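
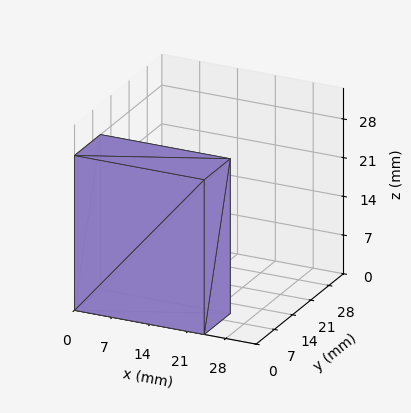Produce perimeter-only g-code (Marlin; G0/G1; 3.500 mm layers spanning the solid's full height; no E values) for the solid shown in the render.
Reading the render: the shape is a rectangular box, roughly 24 × 10 mm footprint and 28 mm tall (dimensions read to the nearest mm from the axis ticks). For the g-code, the solid's height is divided into equal slices at the stated Δz and each level perimeter traced with G1 moves after a G0 lift.

; perimeter-only toolpath
G21 ; units = mm
G90 ; absolute positioning
G28 ; home
; layer 1
G0 Z3.500
G0 X0.000 Y0.000
G1 X24.000 Y0.000
G1 X24.000 Y10.000
G1 X0.000 Y10.000
G1 X0.000 Y0.000
; layer 2
G0 Z7.000
G0 X0.000 Y0.000
G1 X24.000 Y0.000
G1 X24.000 Y10.000
G1 X0.000 Y10.000
G1 X0.000 Y0.000
; layer 3
G0 Z10.500
G0 X0.000 Y0.000
G1 X24.000 Y0.000
G1 X24.000 Y10.000
G1 X0.000 Y10.000
G1 X0.000 Y0.000
; layer 4
G0 Z14.000
G0 X0.000 Y0.000
G1 X24.000 Y0.000
G1 X24.000 Y10.000
G1 X0.000 Y10.000
G1 X0.000 Y0.000
; layer 5
G0 Z17.500
G0 X0.000 Y0.000
G1 X24.000 Y0.000
G1 X24.000 Y10.000
G1 X0.000 Y10.000
G1 X0.000 Y0.000
; layer 6
G0 Z21.000
G0 X0.000 Y0.000
G1 X24.000 Y0.000
G1 X24.000 Y10.000
G1 X0.000 Y10.000
G1 X0.000 Y0.000
; layer 7
G0 Z24.500
G0 X0.000 Y0.000
G1 X24.000 Y0.000
G1 X24.000 Y10.000
G1 X0.000 Y10.000
G1 X0.000 Y0.000
; layer 8
G0 Z28.000
G0 X0.000 Y0.000
G1 X24.000 Y0.000
G1 X24.000 Y10.000
G1 X0.000 Y10.000
G1 X0.000 Y0.000
M2 ; end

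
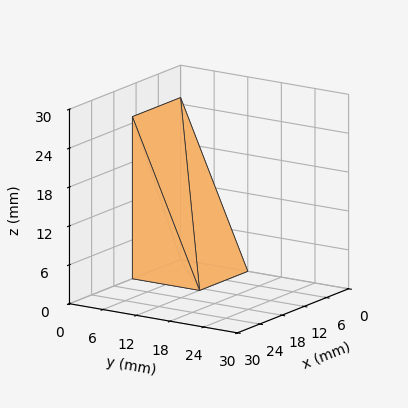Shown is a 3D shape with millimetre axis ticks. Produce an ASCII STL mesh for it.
Reading the render: the shape is a wedge (ramp): 13 × 12 mm base, rising to 25 mm along the y=0 edge and sloping linearly to z=0 at y=12 (dimensions read to the nearest mm from the axis ticks). For the STL, each face is triangulated and given an outward normal.

solid part
  facet normal 0.0000 0.0000 -1.0000
    outer loop
      vertex 13.000 12.000 0.000
      vertex 13.000 0.000 0.000
      vertex 0.000 0.000 0.000
    endloop
  endfacet
  facet normal 0.0000 0.0000 -1.0000
    outer loop
      vertex 0.000 12.000 0.000
      vertex 13.000 12.000 0.000
      vertex 0.000 0.000 0.000
    endloop
  endfacet
  facet normal 0.0000 -1.0000 0.0000
    outer loop
      vertex 0.000 0.000 0.000
      vertex 13.000 0.000 0.000
      vertex 13.000 0.000 25.000
    endloop
  endfacet
  facet normal 0.0000 -1.0000 0.0000
    outer loop
      vertex 0.000 0.000 0.000
      vertex 13.000 0.000 25.000
      vertex 0.000 0.000 25.000
    endloop
  endfacet
  facet normal 0.0000 0.9015 0.4327
    outer loop
      vertex 0.000 0.000 25.000
      vertex 13.000 0.000 25.000
      vertex 13.000 12.000 0.000
    endloop
  endfacet
  facet normal 0.0000 0.9015 0.4327
    outer loop
      vertex 0.000 0.000 25.000
      vertex 13.000 12.000 0.000
      vertex 0.000 12.000 0.000
    endloop
  endfacet
  facet normal -1.0000 0.0000 0.0000
    outer loop
      vertex 0.000 0.000 25.000
      vertex 0.000 12.000 0.000
      vertex 0.000 0.000 0.000
    endloop
  endfacet
  facet normal 1.0000 0.0000 0.0000
    outer loop
      vertex 13.000 0.000 0.000
      vertex 13.000 12.000 0.000
      vertex 13.000 0.000 25.000
    endloop
  endfacet
endsolid part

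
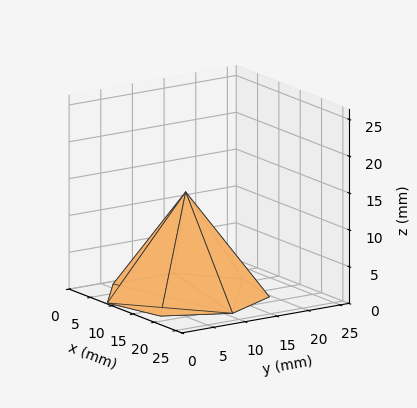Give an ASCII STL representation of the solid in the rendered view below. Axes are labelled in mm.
Reading the render: the shape is a regular 7-sided pyramid, base circumscribed radius ≈ 11 mm, apex at z ≈ 14 mm (dimensions read to the nearest mm from the axis ticks). For the STL, each face is triangulated and given an outward normal.

solid part
  facet normal 0.0000 0.0000 -1.0000
    outer loop
      vertex 8.55 21.72 0.00
      vertex 17.86 19.60 0.00
      vertex 22.00 11.00 0.00
    endloop
  endfacet
  facet normal 0.0000 0.0000 -1.0000
    outer loop
      vertex 1.09 15.77 0.00
      vertex 8.55 21.72 0.00
      vertex 22.00 11.00 0.00
    endloop
  endfacet
  facet normal 0.0000 0.0000 -1.0000
    outer loop
      vertex 1.09 6.23 0.00
      vertex 1.09 15.77 0.00
      vertex 22.00 11.00 0.00
    endloop
  endfacet
  facet normal 0.0000 0.0000 -1.0000
    outer loop
      vertex 8.55 0.28 0.00
      vertex 1.09 6.23 0.00
      vertex 22.00 11.00 0.00
    endloop
  endfacet
  facet normal 0.0000 0.0000 -1.0000
    outer loop
      vertex 17.86 2.40 0.00
      vertex 8.55 0.28 0.00
      vertex 22.00 11.00 0.00
    endloop
  endfacet
  facet normal 0.7354 0.3540 0.5778
    outer loop
      vertex 22.00 11.00 0.00
      vertex 17.86 19.60 0.00
      vertex 11.00 11.00 14.00
    endloop
  endfacet
  facet normal 0.1812 0.7959 0.5777
    outer loop
      vertex 17.86 19.60 0.00
      vertex 8.55 21.72 0.00
      vertex 11.00 11.00 14.00
    endloop
  endfacet
  facet normal -0.5090 0.6381 0.5777
    outer loop
      vertex 8.55 21.72 0.00
      vertex 1.09 15.77 0.00
      vertex 11.00 11.00 14.00
    endloop
  endfacet
  facet normal -0.8162 0.0000 0.5778
    outer loop
      vertex 1.09 15.77 0.00
      vertex 1.09 6.23 0.00
      vertex 11.00 11.00 14.00
    endloop
  endfacet
  facet normal -0.5090 -0.6381 0.5777
    outer loop
      vertex 1.09 6.23 0.00
      vertex 8.55 0.28 0.00
      vertex 11.00 11.00 14.00
    endloop
  endfacet
  facet normal 0.1812 -0.7959 0.5777
    outer loop
      vertex 8.55 0.28 0.00
      vertex 17.86 2.40 0.00
      vertex 11.00 11.00 14.00
    endloop
  endfacet
  facet normal 0.7354 -0.3540 0.5778
    outer loop
      vertex 17.86 2.40 0.00
      vertex 22.00 11.00 0.00
      vertex 11.00 11.00 14.00
    endloop
  endfacet
endsolid part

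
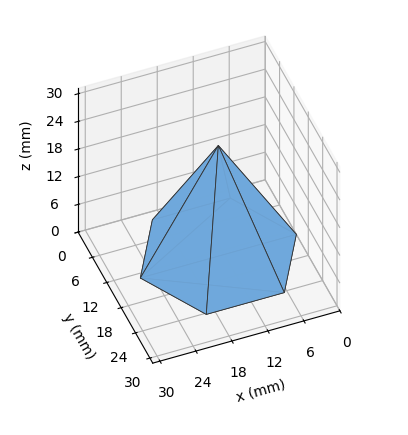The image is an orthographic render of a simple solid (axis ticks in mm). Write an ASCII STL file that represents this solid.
Reading the render: the shape is a regular 6-sided pyramid, base circumscribed radius ≈ 13 mm, apex at z ≈ 24 mm (dimensions read to the nearest mm from the axis ticks). For the STL, each face is triangulated and given an outward normal.

solid part
  facet normal 0.0000 0.0000 -1.0000
    outer loop
      vertex 6.50 24.26 0.00
      vertex 19.50 24.26 0.00
      vertex 26.00 13.00 0.00
    endloop
  endfacet
  facet normal 0.0000 0.0000 -1.0000
    outer loop
      vertex 0.00 13.00 0.00
      vertex 6.50 24.26 0.00
      vertex 26.00 13.00 0.00
    endloop
  endfacet
  facet normal 0.0000 0.0000 -1.0000
    outer loop
      vertex 6.50 1.74 0.00
      vertex 0.00 13.00 0.00
      vertex 26.00 13.00 0.00
    endloop
  endfacet
  facet normal 0.0000 0.0000 -1.0000
    outer loop
      vertex 19.50 1.74 0.00
      vertex 6.50 1.74 0.00
      vertex 26.00 13.00 0.00
    endloop
  endfacet
  facet normal 0.7841 0.4526 0.4247
    outer loop
      vertex 26.00 13.00 0.00
      vertex 19.50 24.26 0.00
      vertex 13.00 13.00 24.00
    endloop
  endfacet
  facet normal 0.0000 0.9053 0.4247
    outer loop
      vertex 19.50 24.26 0.00
      vertex 6.50 24.26 0.00
      vertex 13.00 13.00 24.00
    endloop
  endfacet
  facet normal -0.7841 0.4526 0.4247
    outer loop
      vertex 6.50 24.26 0.00
      vertex 0.00 13.00 0.00
      vertex 13.00 13.00 24.00
    endloop
  endfacet
  facet normal -0.7841 -0.4526 0.4247
    outer loop
      vertex 0.00 13.00 0.00
      vertex 6.50 1.74 0.00
      vertex 13.00 13.00 24.00
    endloop
  endfacet
  facet normal 0.0000 -0.9053 0.4247
    outer loop
      vertex 6.50 1.74 0.00
      vertex 19.50 1.74 0.00
      vertex 13.00 13.00 24.00
    endloop
  endfacet
  facet normal 0.7841 -0.4526 0.4247
    outer loop
      vertex 19.50 1.74 0.00
      vertex 26.00 13.00 0.00
      vertex 13.00 13.00 24.00
    endloop
  endfacet
endsolid part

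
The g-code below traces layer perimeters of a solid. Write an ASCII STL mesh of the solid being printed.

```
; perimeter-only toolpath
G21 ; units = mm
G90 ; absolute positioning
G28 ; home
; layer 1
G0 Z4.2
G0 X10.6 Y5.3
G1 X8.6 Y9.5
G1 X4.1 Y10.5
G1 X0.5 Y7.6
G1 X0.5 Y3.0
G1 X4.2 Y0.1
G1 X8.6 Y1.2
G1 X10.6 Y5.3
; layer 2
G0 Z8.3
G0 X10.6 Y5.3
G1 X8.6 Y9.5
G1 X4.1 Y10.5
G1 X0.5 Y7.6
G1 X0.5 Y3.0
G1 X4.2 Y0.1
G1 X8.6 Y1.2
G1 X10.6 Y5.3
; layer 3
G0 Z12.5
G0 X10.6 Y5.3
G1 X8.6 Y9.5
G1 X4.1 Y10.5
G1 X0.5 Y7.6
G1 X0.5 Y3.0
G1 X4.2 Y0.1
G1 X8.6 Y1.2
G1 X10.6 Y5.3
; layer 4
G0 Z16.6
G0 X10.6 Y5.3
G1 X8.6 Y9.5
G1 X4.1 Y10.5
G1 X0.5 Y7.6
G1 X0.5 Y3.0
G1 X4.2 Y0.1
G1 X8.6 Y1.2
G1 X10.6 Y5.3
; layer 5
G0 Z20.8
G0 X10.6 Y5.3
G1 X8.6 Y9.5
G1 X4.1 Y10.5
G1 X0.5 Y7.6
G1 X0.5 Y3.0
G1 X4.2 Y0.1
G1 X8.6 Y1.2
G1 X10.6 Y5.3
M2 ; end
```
solid part
  facet normal 0.0000 0.0000 -1.0000
    outer loop
      vertex 4.1 10.5 0.0
      vertex 8.6 9.5 0.0
      vertex 10.6 5.3 0.0
    endloop
  endfacet
  facet normal 0.0000 0.0000 -1.0000
    outer loop
      vertex 0.5 7.6 0.0
      vertex 4.1 10.5 0.0
      vertex 10.6 5.3 0.0
    endloop
  endfacet
  facet normal 0.0000 0.0000 -1.0000
    outer loop
      vertex 0.5 3.0 0.0
      vertex 0.5 7.6 0.0
      vertex 10.6 5.3 0.0
    endloop
  endfacet
  facet normal 0.0000 0.0000 -1.0000
    outer loop
      vertex 4.2 0.1 0.0
      vertex 0.5 3.0 0.0
      vertex 10.6 5.3 0.0
    endloop
  endfacet
  facet normal 0.0000 0.0000 -1.0000
    outer loop
      vertex 8.6 1.2 0.0
      vertex 4.2 0.1 0.0
      vertex 10.6 5.3 0.0
    endloop
  endfacet
  facet normal 0.0000 0.0000 1.0000
    outer loop
      vertex 10.6 5.3 20.8
      vertex 8.6 9.5 20.8
      vertex 4.1 10.5 20.8
    endloop
  endfacet
  facet normal 0.0000 0.0000 1.0000
    outer loop
      vertex 10.6 5.3 20.8
      vertex 4.1 10.5 20.8
      vertex 0.5 7.6 20.8
    endloop
  endfacet
  facet normal 0.0000 0.0000 1.0000
    outer loop
      vertex 10.6 5.3 20.8
      vertex 0.5 7.6 20.8
      vertex 0.5 3.0 20.8
    endloop
  endfacet
  facet normal 0.0000 0.0000 1.0000
    outer loop
      vertex 10.6 5.3 20.8
      vertex 0.5 3.0 20.8
      vertex 4.2 0.1 20.8
    endloop
  endfacet
  facet normal 0.0000 0.0000 1.0000
    outer loop
      vertex 10.6 5.3 20.8
      vertex 4.2 0.1 20.8
      vertex 8.6 1.2 20.8
    endloop
  endfacet
  facet normal 0.9029 0.4299 0.0000
    outer loop
      vertex 10.6 5.3 0.0
      vertex 8.6 9.5 0.0
      vertex 8.6 9.5 20.8
    endloop
  endfacet
  facet normal 0.9029 0.4299 0.0000
    outer loop
      vertex 10.6 5.3 0.0
      vertex 8.6 9.5 20.8
      vertex 10.6 5.3 20.8
    endloop
  endfacet
  facet normal 0.2169 0.9762 0.0000
    outer loop
      vertex 8.6 9.5 0.0
      vertex 4.1 10.5 0.0
      vertex 4.1 10.5 20.8
    endloop
  endfacet
  facet normal 0.2169 0.9762 0.0000
    outer loop
      vertex 8.6 9.5 0.0
      vertex 4.1 10.5 20.8
      vertex 8.6 9.5 20.8
    endloop
  endfacet
  facet normal -0.6273 0.7788 0.0000
    outer loop
      vertex 4.1 10.5 0.0
      vertex 0.5 7.6 0.0
      vertex 0.5 7.6 20.8
    endloop
  endfacet
  facet normal -0.6273 0.7788 0.0000
    outer loop
      vertex 4.1 10.5 0.0
      vertex 0.5 7.6 20.8
      vertex 4.1 10.5 20.8
    endloop
  endfacet
  facet normal -1.0000 0.0000 0.0000
    outer loop
      vertex 0.5 7.6 0.0
      vertex 0.5 3.0 0.0
      vertex 0.5 3.0 20.8
    endloop
  endfacet
  facet normal -1.0000 0.0000 0.0000
    outer loop
      vertex 0.5 7.6 0.0
      vertex 0.5 3.0 20.8
      vertex 0.5 7.6 20.8
    endloop
  endfacet
  facet normal -0.6169 -0.7871 0.0000
    outer loop
      vertex 0.5 3.0 0.0
      vertex 4.2 0.1 0.0
      vertex 4.2 0.1 20.8
    endloop
  endfacet
  facet normal -0.6169 -0.7871 0.0000
    outer loop
      vertex 0.5 3.0 0.0
      vertex 4.2 0.1 20.8
      vertex 0.5 3.0 20.8
    endloop
  endfacet
  facet normal 0.2425 -0.9701 0.0000
    outer loop
      vertex 4.2 0.1 0.0
      vertex 8.6 1.2 0.0
      vertex 8.6 1.2 20.8
    endloop
  endfacet
  facet normal 0.2425 -0.9701 0.0000
    outer loop
      vertex 4.2 0.1 0.0
      vertex 8.6 1.2 20.8
      vertex 4.2 0.1 20.8
    endloop
  endfacet
  facet normal 0.8988 -0.4384 0.0000
    outer loop
      vertex 8.6 1.2 0.0
      vertex 10.6 5.3 0.0
      vertex 10.6 5.3 20.8
    endloop
  endfacet
  facet normal 0.8988 -0.4384 0.0000
    outer loop
      vertex 8.6 1.2 0.0
      vertex 10.6 5.3 20.8
      vertex 8.6 1.2 20.8
    endloop
  endfacet
endsolid part

The G0 Z moves step by Δz≈4.2 mm. Every layer's G1 loop is the same polygon, so the solid is a straight extrusion of it from z=0 to z≈20.8. Closing with flat bottom and top caps and triangulating gives 24 facets — a regular 7-sided prism (a cylinder approximated with 7 flat sides), circumscribed radius ≈ 5.3 mm, height ≈ 20.8 mm.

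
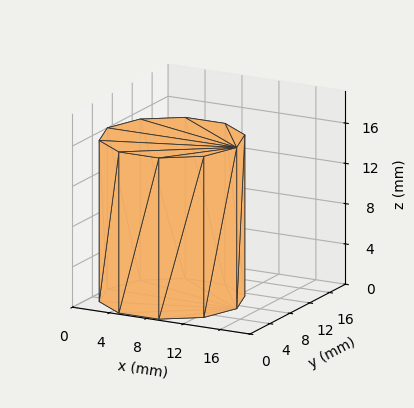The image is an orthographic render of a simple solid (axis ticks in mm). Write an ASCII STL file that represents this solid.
Reading the render: the shape is a regular 10-sided prism (a cylinder approximated with 10 flat sides), circumscribed radius ≈ 7 mm, height ≈ 16 mm (dimensions read to the nearest mm from the axis ticks). For the STL, each face is triangulated and given an outward normal.

solid part
  facet normal 0.0000 0.0000 -1.0000
    outer loop
      vertex 9.163 13.657 0.000
      vertex 12.663 11.114 0.000
      vertex 14.000 7.000 0.000
    endloop
  endfacet
  facet normal 0.0000 0.0000 -1.0000
    outer loop
      vertex 4.837 13.657 0.000
      vertex 9.163 13.657 0.000
      vertex 14.000 7.000 0.000
    endloop
  endfacet
  facet normal 0.0000 0.0000 -1.0000
    outer loop
      vertex 1.337 11.114 0.000
      vertex 4.837 13.657 0.000
      vertex 14.000 7.000 0.000
    endloop
  endfacet
  facet normal 0.0000 0.0000 -1.0000
    outer loop
      vertex 0.000 7.000 0.000
      vertex 1.337 11.114 0.000
      vertex 14.000 7.000 0.000
    endloop
  endfacet
  facet normal 0.0000 0.0000 -1.0000
    outer loop
      vertex 1.337 2.886 0.000
      vertex 0.000 7.000 0.000
      vertex 14.000 7.000 0.000
    endloop
  endfacet
  facet normal 0.0000 0.0000 -1.0000
    outer loop
      vertex 4.837 0.343 0.000
      vertex 1.337 2.886 0.000
      vertex 14.000 7.000 0.000
    endloop
  endfacet
  facet normal 0.0000 0.0000 -1.0000
    outer loop
      vertex 9.163 0.343 0.000
      vertex 4.837 0.343 0.000
      vertex 14.000 7.000 0.000
    endloop
  endfacet
  facet normal 0.0000 0.0000 -1.0000
    outer loop
      vertex 12.663 2.886 0.000
      vertex 9.163 0.343 0.000
      vertex 14.000 7.000 0.000
    endloop
  endfacet
  facet normal 0.0000 0.0000 1.0000
    outer loop
      vertex 14.000 7.000 16.000
      vertex 12.663 11.114 16.000
      vertex 9.163 13.657 16.000
    endloop
  endfacet
  facet normal 0.0000 0.0000 1.0000
    outer loop
      vertex 14.000 7.000 16.000
      vertex 9.163 13.657 16.000
      vertex 4.837 13.657 16.000
    endloop
  endfacet
  facet normal 0.0000 0.0000 1.0000
    outer loop
      vertex 14.000 7.000 16.000
      vertex 4.837 13.657 16.000
      vertex 1.337 11.114 16.000
    endloop
  endfacet
  facet normal 0.0000 0.0000 1.0000
    outer loop
      vertex 14.000 7.000 16.000
      vertex 1.337 11.114 16.000
      vertex 0.000 7.000 16.000
    endloop
  endfacet
  facet normal 0.0000 0.0000 1.0000
    outer loop
      vertex 14.000 7.000 16.000
      vertex 0.000 7.000 16.000
      vertex 1.337 2.886 16.000
    endloop
  endfacet
  facet normal 0.0000 0.0000 1.0000
    outer loop
      vertex 14.000 7.000 16.000
      vertex 1.337 2.886 16.000
      vertex 4.837 0.343 16.000
    endloop
  endfacet
  facet normal 0.0000 0.0000 1.0000
    outer loop
      vertex 14.000 7.000 16.000
      vertex 4.837 0.343 16.000
      vertex 9.163 0.343 16.000
    endloop
  endfacet
  facet normal 0.0000 0.0000 1.0000
    outer loop
      vertex 14.000 7.000 16.000
      vertex 9.163 0.343 16.000
      vertex 12.663 2.886 16.000
    endloop
  endfacet
  facet normal 0.9510 0.3091 0.0000
    outer loop
      vertex 14.000 7.000 0.000
      vertex 12.663 11.114 0.000
      vertex 12.663 11.114 16.000
    endloop
  endfacet
  facet normal 0.9510 0.3091 0.0000
    outer loop
      vertex 14.000 7.000 0.000
      vertex 12.663 11.114 16.000
      vertex 14.000 7.000 16.000
    endloop
  endfacet
  facet normal 0.5878 0.8090 0.0000
    outer loop
      vertex 12.663 11.114 0.000
      vertex 9.163 13.657 0.000
      vertex 9.163 13.657 16.000
    endloop
  endfacet
  facet normal 0.5878 0.8090 0.0000
    outer loop
      vertex 12.663 11.114 0.000
      vertex 9.163 13.657 16.000
      vertex 12.663 11.114 16.000
    endloop
  endfacet
  facet normal 0.0000 1.0000 0.0000
    outer loop
      vertex 9.163 13.657 0.000
      vertex 4.837 13.657 0.000
      vertex 4.837 13.657 16.000
    endloop
  endfacet
  facet normal 0.0000 1.0000 0.0000
    outer loop
      vertex 9.163 13.657 0.000
      vertex 4.837 13.657 16.000
      vertex 9.163 13.657 16.000
    endloop
  endfacet
  facet normal -0.5878 0.8090 0.0000
    outer loop
      vertex 4.837 13.657 0.000
      vertex 1.337 11.114 0.000
      vertex 1.337 11.114 16.000
    endloop
  endfacet
  facet normal -0.5878 0.8090 0.0000
    outer loop
      vertex 4.837 13.657 0.000
      vertex 1.337 11.114 16.000
      vertex 4.837 13.657 16.000
    endloop
  endfacet
  facet normal -0.9510 0.3091 0.0000
    outer loop
      vertex 1.337 11.114 0.000
      vertex 0.000 7.000 0.000
      vertex 0.000 7.000 16.000
    endloop
  endfacet
  facet normal -0.9510 0.3091 0.0000
    outer loop
      vertex 1.337 11.114 0.000
      vertex 0.000 7.000 16.000
      vertex 1.337 11.114 16.000
    endloop
  endfacet
  facet normal -0.9510 -0.3091 0.0000
    outer loop
      vertex 0.000 7.000 0.000
      vertex 1.337 2.886 0.000
      vertex 1.337 2.886 16.000
    endloop
  endfacet
  facet normal -0.9510 -0.3091 0.0000
    outer loop
      vertex 0.000 7.000 0.000
      vertex 1.337 2.886 16.000
      vertex 0.000 7.000 16.000
    endloop
  endfacet
  facet normal -0.5878 -0.8090 0.0000
    outer loop
      vertex 1.337 2.886 0.000
      vertex 4.837 0.343 0.000
      vertex 4.837 0.343 16.000
    endloop
  endfacet
  facet normal -0.5878 -0.8090 0.0000
    outer loop
      vertex 1.337 2.886 0.000
      vertex 4.837 0.343 16.000
      vertex 1.337 2.886 16.000
    endloop
  endfacet
  facet normal 0.0000 -1.0000 0.0000
    outer loop
      vertex 4.837 0.343 0.000
      vertex 9.163 0.343 0.000
      vertex 9.163 0.343 16.000
    endloop
  endfacet
  facet normal 0.0000 -1.0000 0.0000
    outer loop
      vertex 4.837 0.343 0.000
      vertex 9.163 0.343 16.000
      vertex 4.837 0.343 16.000
    endloop
  endfacet
  facet normal 0.5878 -0.8090 0.0000
    outer loop
      vertex 9.163 0.343 0.000
      vertex 12.663 2.886 0.000
      vertex 12.663 2.886 16.000
    endloop
  endfacet
  facet normal 0.5878 -0.8090 0.0000
    outer loop
      vertex 9.163 0.343 0.000
      vertex 12.663 2.886 16.000
      vertex 9.163 0.343 16.000
    endloop
  endfacet
  facet normal 0.9510 -0.3091 0.0000
    outer loop
      vertex 12.663 2.886 0.000
      vertex 14.000 7.000 0.000
      vertex 14.000 7.000 16.000
    endloop
  endfacet
  facet normal 0.9510 -0.3091 0.0000
    outer loop
      vertex 12.663 2.886 0.000
      vertex 14.000 7.000 16.000
      vertex 12.663 2.886 16.000
    endloop
  endfacet
endsolid part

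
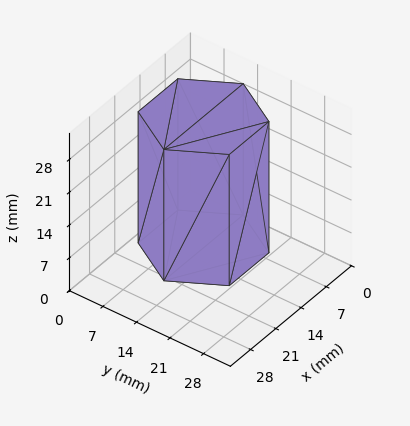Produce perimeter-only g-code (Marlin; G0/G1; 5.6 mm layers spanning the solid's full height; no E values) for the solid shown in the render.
Reading the render: the shape is a regular 6-sided prism (a cylinder approximated with 6 flat sides), circumscribed radius ≈ 11 mm, height ≈ 28 mm (dimensions read to the nearest mm from the axis ticks). For the g-code, the solid's height is divided into equal slices at the stated Δz and each level perimeter traced with G1 moves after a G0 lift.

; perimeter-only toolpath
G21 ; units = mm
G90 ; absolute positioning
G28 ; home
; layer 1
G0 Z5.6
G0 X22.0 Y11.0
G1 X16.5 Y20.5
G1 X5.5 Y20.5
G1 X0.0 Y11.0
G1 X5.5 Y1.5
G1 X16.5 Y1.5
G1 X22.0 Y11.0
; layer 2
G0 Z11.2
G0 X22.0 Y11.0
G1 X16.5 Y20.5
G1 X5.5 Y20.5
G1 X0.0 Y11.0
G1 X5.5 Y1.5
G1 X16.5 Y1.5
G1 X22.0 Y11.0
; layer 3
G0 Z16.8
G0 X22.0 Y11.0
G1 X16.5 Y20.5
G1 X5.5 Y20.5
G1 X0.0 Y11.0
G1 X5.5 Y1.5
G1 X16.5 Y1.5
G1 X22.0 Y11.0
; layer 4
G0 Z22.4
G0 X22.0 Y11.0
G1 X16.5 Y20.5
G1 X5.5 Y20.5
G1 X0.0 Y11.0
G1 X5.5 Y1.5
G1 X16.5 Y1.5
G1 X22.0 Y11.0
; layer 5
G0 Z28.0
G0 X22.0 Y11.0
G1 X16.5 Y20.5
G1 X5.5 Y20.5
G1 X0.0 Y11.0
G1 X5.5 Y1.5
G1 X16.5 Y1.5
G1 X22.0 Y11.0
M2 ; end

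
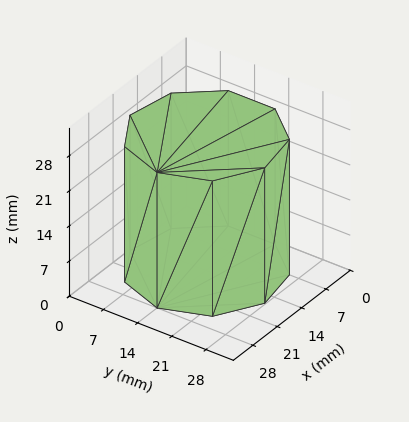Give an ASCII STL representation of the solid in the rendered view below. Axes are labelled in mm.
Reading the render: the shape is a regular 9-sided prism (a cylinder approximated with 9 flat sides), circumscribed radius ≈ 14 mm, height ≈ 27 mm (dimensions read to the nearest mm from the axis ticks). For the STL, each face is triangulated and given an outward normal.

solid part
  facet normal 0.0000 0.0000 -1.0000
    outer loop
      vertex 16.43 27.79 0.00
      vertex 24.72 23.00 0.00
      vertex 28.00 14.00 0.00
    endloop
  endfacet
  facet normal 0.0000 0.0000 -1.0000
    outer loop
      vertex 7.00 26.12 0.00
      vertex 16.43 27.79 0.00
      vertex 28.00 14.00 0.00
    endloop
  endfacet
  facet normal 0.0000 0.0000 -1.0000
    outer loop
      vertex 0.84 18.79 0.00
      vertex 7.00 26.12 0.00
      vertex 28.00 14.00 0.00
    endloop
  endfacet
  facet normal 0.0000 0.0000 -1.0000
    outer loop
      vertex 0.84 9.21 0.00
      vertex 0.84 18.79 0.00
      vertex 28.00 14.00 0.00
    endloop
  endfacet
  facet normal 0.0000 0.0000 -1.0000
    outer loop
      vertex 7.00 1.88 0.00
      vertex 0.84 9.21 0.00
      vertex 28.00 14.00 0.00
    endloop
  endfacet
  facet normal 0.0000 0.0000 -1.0000
    outer loop
      vertex 16.43 0.21 0.00
      vertex 7.00 1.88 0.00
      vertex 28.00 14.00 0.00
    endloop
  endfacet
  facet normal 0.0000 0.0000 -1.0000
    outer loop
      vertex 24.72 5.00 0.00
      vertex 16.43 0.21 0.00
      vertex 28.00 14.00 0.00
    endloop
  endfacet
  facet normal 0.0000 0.0000 1.0000
    outer loop
      vertex 28.00 14.00 27.00
      vertex 24.72 23.00 27.00
      vertex 16.43 27.79 27.00
    endloop
  endfacet
  facet normal 0.0000 0.0000 1.0000
    outer loop
      vertex 28.00 14.00 27.00
      vertex 16.43 27.79 27.00
      vertex 7.00 26.12 27.00
    endloop
  endfacet
  facet normal 0.0000 0.0000 1.0000
    outer loop
      vertex 28.00 14.00 27.00
      vertex 7.00 26.12 27.00
      vertex 0.84 18.79 27.00
    endloop
  endfacet
  facet normal 0.0000 0.0000 1.0000
    outer loop
      vertex 28.00 14.00 27.00
      vertex 0.84 18.79 27.00
      vertex 0.84 9.21 27.00
    endloop
  endfacet
  facet normal 0.0000 0.0000 1.0000
    outer loop
      vertex 28.00 14.00 27.00
      vertex 0.84 9.21 27.00
      vertex 7.00 1.88 27.00
    endloop
  endfacet
  facet normal 0.0000 0.0000 1.0000
    outer loop
      vertex 28.00 14.00 27.00
      vertex 7.00 1.88 27.00
      vertex 16.43 0.21 27.00
    endloop
  endfacet
  facet normal 0.0000 0.0000 1.0000
    outer loop
      vertex 28.00 14.00 27.00
      vertex 16.43 0.21 27.00
      vertex 24.72 5.00 27.00
    endloop
  endfacet
  facet normal 0.9395 0.3424 0.0000
    outer loop
      vertex 28.00 14.00 0.00
      vertex 24.72 23.00 0.00
      vertex 24.72 23.00 27.00
    endloop
  endfacet
  facet normal 0.9395 0.3424 0.0000
    outer loop
      vertex 28.00 14.00 0.00
      vertex 24.72 23.00 27.00
      vertex 28.00 14.00 27.00
    endloop
  endfacet
  facet normal 0.5003 0.8659 0.0000
    outer loop
      vertex 24.72 23.00 0.00
      vertex 16.43 27.79 0.00
      vertex 16.43 27.79 27.00
    endloop
  endfacet
  facet normal 0.5003 0.8659 0.0000
    outer loop
      vertex 24.72 23.00 0.00
      vertex 16.43 27.79 27.00
      vertex 24.72 23.00 27.00
    endloop
  endfacet
  facet normal -0.1744 0.9847 0.0000
    outer loop
      vertex 16.43 27.79 0.00
      vertex 7.00 26.12 0.00
      vertex 7.00 26.12 27.00
    endloop
  endfacet
  facet normal -0.1744 0.9847 0.0000
    outer loop
      vertex 16.43 27.79 0.00
      vertex 7.00 26.12 27.00
      vertex 16.43 27.79 27.00
    endloop
  endfacet
  facet normal -0.7656 0.6434 0.0000
    outer loop
      vertex 7.00 26.12 0.00
      vertex 0.84 18.79 0.00
      vertex 0.84 18.79 27.00
    endloop
  endfacet
  facet normal -0.7656 0.6434 0.0000
    outer loop
      vertex 7.00 26.12 0.00
      vertex 0.84 18.79 27.00
      vertex 7.00 26.12 27.00
    endloop
  endfacet
  facet normal -1.0000 0.0000 0.0000
    outer loop
      vertex 0.84 18.79 0.00
      vertex 0.84 9.21 0.00
      vertex 0.84 9.21 27.00
    endloop
  endfacet
  facet normal -1.0000 0.0000 0.0000
    outer loop
      vertex 0.84 18.79 0.00
      vertex 0.84 9.21 27.00
      vertex 0.84 18.79 27.00
    endloop
  endfacet
  facet normal -0.7656 -0.6434 0.0000
    outer loop
      vertex 0.84 9.21 0.00
      vertex 7.00 1.88 0.00
      vertex 7.00 1.88 27.00
    endloop
  endfacet
  facet normal -0.7656 -0.6434 0.0000
    outer loop
      vertex 0.84 9.21 0.00
      vertex 7.00 1.88 27.00
      vertex 0.84 9.21 27.00
    endloop
  endfacet
  facet normal -0.1744 -0.9847 0.0000
    outer loop
      vertex 7.00 1.88 0.00
      vertex 16.43 0.21 0.00
      vertex 16.43 0.21 27.00
    endloop
  endfacet
  facet normal -0.1744 -0.9847 0.0000
    outer loop
      vertex 7.00 1.88 0.00
      vertex 16.43 0.21 27.00
      vertex 7.00 1.88 27.00
    endloop
  endfacet
  facet normal 0.5003 -0.8659 0.0000
    outer loop
      vertex 16.43 0.21 0.00
      vertex 24.72 5.00 0.00
      vertex 24.72 5.00 27.00
    endloop
  endfacet
  facet normal 0.5003 -0.8659 0.0000
    outer loop
      vertex 16.43 0.21 0.00
      vertex 24.72 5.00 27.00
      vertex 16.43 0.21 27.00
    endloop
  endfacet
  facet normal 0.9395 -0.3424 0.0000
    outer loop
      vertex 24.72 5.00 0.00
      vertex 28.00 14.00 0.00
      vertex 28.00 14.00 27.00
    endloop
  endfacet
  facet normal 0.9395 -0.3424 0.0000
    outer loop
      vertex 24.72 5.00 0.00
      vertex 28.00 14.00 27.00
      vertex 24.72 5.00 27.00
    endloop
  endfacet
endsolid part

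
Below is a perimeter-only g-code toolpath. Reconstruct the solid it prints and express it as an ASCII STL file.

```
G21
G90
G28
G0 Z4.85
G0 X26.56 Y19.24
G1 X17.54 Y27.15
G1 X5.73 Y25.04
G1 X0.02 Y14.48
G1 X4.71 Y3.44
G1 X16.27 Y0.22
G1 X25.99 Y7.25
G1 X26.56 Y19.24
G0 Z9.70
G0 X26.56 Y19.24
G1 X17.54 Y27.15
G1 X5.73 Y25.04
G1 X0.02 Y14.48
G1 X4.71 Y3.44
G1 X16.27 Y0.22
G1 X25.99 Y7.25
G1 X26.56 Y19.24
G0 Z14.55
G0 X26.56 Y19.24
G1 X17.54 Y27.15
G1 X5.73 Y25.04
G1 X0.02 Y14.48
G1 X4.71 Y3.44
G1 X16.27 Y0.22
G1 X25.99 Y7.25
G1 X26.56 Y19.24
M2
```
solid part
  facet normal 0.0000 0.0000 -1.0000
    outer loop
      vertex 5.73 25.04 0.00
      vertex 17.54 27.15 0.00
      vertex 26.56 19.24 0.00
    endloop
  endfacet
  facet normal 0.0000 0.0000 -1.0000
    outer loop
      vertex 0.02 14.48 0.00
      vertex 5.73 25.04 0.00
      vertex 26.56 19.24 0.00
    endloop
  endfacet
  facet normal 0.0000 0.0000 -1.0000
    outer loop
      vertex 4.71 3.44 0.00
      vertex 0.02 14.48 0.00
      vertex 26.56 19.24 0.00
    endloop
  endfacet
  facet normal 0.0000 0.0000 -1.0000
    outer loop
      vertex 16.27 0.22 0.00
      vertex 4.71 3.44 0.00
      vertex 26.56 19.24 0.00
    endloop
  endfacet
  facet normal 0.0000 0.0000 -1.0000
    outer loop
      vertex 25.99 7.25 0.00
      vertex 16.27 0.22 0.00
      vertex 26.56 19.24 0.00
    endloop
  endfacet
  facet normal 0.0000 0.0000 1.0000
    outer loop
      vertex 26.56 19.24 14.55
      vertex 17.54 27.15 14.55
      vertex 5.73 25.04 14.55
    endloop
  endfacet
  facet normal 0.0000 0.0000 1.0000
    outer loop
      vertex 26.56 19.24 14.55
      vertex 5.73 25.04 14.55
      vertex 0.02 14.48 14.55
    endloop
  endfacet
  facet normal 0.0000 0.0000 1.0000
    outer loop
      vertex 26.56 19.24 14.55
      vertex 0.02 14.48 14.55
      vertex 4.71 3.44 14.55
    endloop
  endfacet
  facet normal 0.0000 0.0000 1.0000
    outer loop
      vertex 26.56 19.24 14.55
      vertex 4.71 3.44 14.55
      vertex 16.27 0.22 14.55
    endloop
  endfacet
  facet normal 0.0000 0.0000 1.0000
    outer loop
      vertex 26.56 19.24 14.55
      vertex 16.27 0.22 14.55
      vertex 25.99 7.25 14.55
    endloop
  endfacet
  facet normal 0.6593 0.7519 0.0000
    outer loop
      vertex 26.56 19.24 0.00
      vertex 17.54 27.15 0.00
      vertex 17.54 27.15 14.55
    endloop
  endfacet
  facet normal 0.6593 0.7519 0.0000
    outer loop
      vertex 26.56 19.24 0.00
      vertex 17.54 27.15 14.55
      vertex 26.56 19.24 14.55
    endloop
  endfacet
  facet normal -0.1759 0.9844 0.0000
    outer loop
      vertex 17.54 27.15 0.00
      vertex 5.73 25.04 0.00
      vertex 5.73 25.04 14.55
    endloop
  endfacet
  facet normal -0.1759 0.9844 0.0000
    outer loop
      vertex 17.54 27.15 0.00
      vertex 5.73 25.04 14.55
      vertex 17.54 27.15 14.55
    endloop
  endfacet
  facet normal -0.8796 0.4756 0.0000
    outer loop
      vertex 5.73 25.04 0.00
      vertex 0.02 14.48 0.00
      vertex 0.02 14.48 14.55
    endloop
  endfacet
  facet normal -0.8796 0.4756 0.0000
    outer loop
      vertex 5.73 25.04 0.00
      vertex 0.02 14.48 14.55
      vertex 5.73 25.04 14.55
    endloop
  endfacet
  facet normal -0.9204 -0.3910 0.0000
    outer loop
      vertex 0.02 14.48 0.00
      vertex 4.71 3.44 0.00
      vertex 4.71 3.44 14.55
    endloop
  endfacet
  facet normal -0.9204 -0.3910 0.0000
    outer loop
      vertex 0.02 14.48 0.00
      vertex 4.71 3.44 14.55
      vertex 0.02 14.48 14.55
    endloop
  endfacet
  facet normal -0.2683 -0.9633 0.0000
    outer loop
      vertex 4.71 3.44 0.00
      vertex 16.27 0.22 0.00
      vertex 16.27 0.22 14.55
    endloop
  endfacet
  facet normal -0.2683 -0.9633 0.0000
    outer loop
      vertex 4.71 3.44 0.00
      vertex 16.27 0.22 14.55
      vertex 4.71 3.44 14.55
    endloop
  endfacet
  facet normal 0.5860 -0.8103 0.0000
    outer loop
      vertex 16.27 0.22 0.00
      vertex 25.99 7.25 0.00
      vertex 25.99 7.25 14.55
    endloop
  endfacet
  facet normal 0.5860 -0.8103 0.0000
    outer loop
      vertex 16.27 0.22 0.00
      vertex 25.99 7.25 14.55
      vertex 16.27 0.22 14.55
    endloop
  endfacet
  facet normal 0.9989 -0.0475 0.0000
    outer loop
      vertex 25.99 7.25 0.00
      vertex 26.56 19.24 0.00
      vertex 26.56 19.24 14.55
    endloop
  endfacet
  facet normal 0.9989 -0.0475 0.0000
    outer loop
      vertex 25.99 7.25 0.00
      vertex 26.56 19.24 14.55
      vertex 25.99 7.25 14.55
    endloop
  endfacet
endsolid part

The G0 Z moves step by Δz≈4.85 mm. Every layer's G1 loop is the same polygon, so the solid is a straight extrusion of it from z=0 to z≈14.6. Closing with flat bottom and top caps and triangulating gives 24 facets — a regular 7-sided prism (a cylinder approximated with 7 flat sides), circumscribed radius ≈ 13.8 mm, height ≈ 14.6 mm.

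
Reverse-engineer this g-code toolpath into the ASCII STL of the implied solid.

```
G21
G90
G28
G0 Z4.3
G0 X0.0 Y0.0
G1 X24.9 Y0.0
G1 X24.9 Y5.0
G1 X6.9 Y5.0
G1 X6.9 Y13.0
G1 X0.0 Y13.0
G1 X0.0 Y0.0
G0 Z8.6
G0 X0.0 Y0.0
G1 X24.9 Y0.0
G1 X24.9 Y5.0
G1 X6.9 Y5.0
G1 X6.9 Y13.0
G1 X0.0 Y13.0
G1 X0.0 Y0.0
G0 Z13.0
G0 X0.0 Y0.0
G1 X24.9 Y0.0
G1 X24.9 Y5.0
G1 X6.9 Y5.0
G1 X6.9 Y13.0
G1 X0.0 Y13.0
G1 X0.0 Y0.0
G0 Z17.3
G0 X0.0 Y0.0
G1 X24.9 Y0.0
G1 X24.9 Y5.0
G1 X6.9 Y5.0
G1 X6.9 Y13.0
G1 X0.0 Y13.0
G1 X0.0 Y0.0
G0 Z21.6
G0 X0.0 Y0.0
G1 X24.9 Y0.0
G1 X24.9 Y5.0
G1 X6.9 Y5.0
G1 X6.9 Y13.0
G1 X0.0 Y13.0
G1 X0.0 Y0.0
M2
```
solid part
  facet normal 0.0000 0.0000 -1.0000
    outer loop
      vertex 24.9 5.0 0.0
      vertex 24.9 0.0 0.0
      vertex 0.0 0.0 0.0
    endloop
  endfacet
  facet normal 0.0000 0.0000 -1.0000
    outer loop
      vertex 6.9 5.0 0.0
      vertex 24.9 5.0 0.0
      vertex 0.0 0.0 0.0
    endloop
  endfacet
  facet normal 0.0000 0.0000 -1.0000
    outer loop
      vertex 6.9 13.0 0.0
      vertex 6.9 5.0 0.0
      vertex 0.0 0.0 0.0
    endloop
  endfacet
  facet normal 0.0000 0.0000 -1.0000
    outer loop
      vertex 0.0 13.0 0.0
      vertex 6.9 13.0 0.0
      vertex 0.0 0.0 0.0
    endloop
  endfacet
  facet normal 0.0000 0.0000 1.0000
    outer loop
      vertex 0.0 0.0 21.6
      vertex 24.9 0.0 21.6
      vertex 24.9 5.0 21.6
    endloop
  endfacet
  facet normal 0.0000 0.0000 1.0000
    outer loop
      vertex 0.0 0.0 21.6
      vertex 24.9 5.0 21.6
      vertex 6.9 5.0 21.6
    endloop
  endfacet
  facet normal 0.0000 0.0000 1.0000
    outer loop
      vertex 0.0 0.0 21.6
      vertex 6.9 5.0 21.6
      vertex 6.9 13.0 21.6
    endloop
  endfacet
  facet normal 0.0000 0.0000 1.0000
    outer loop
      vertex 0.0 0.0 21.6
      vertex 6.9 13.0 21.6
      vertex 0.0 13.0 21.6
    endloop
  endfacet
  facet normal 0.0000 -1.0000 0.0000
    outer loop
      vertex 0.0 0.0 0.0
      vertex 24.9 0.0 0.0
      vertex 24.9 0.0 21.6
    endloop
  endfacet
  facet normal 0.0000 -1.0000 0.0000
    outer loop
      vertex 0.0 0.0 0.0
      vertex 24.9 0.0 21.6
      vertex 0.0 0.0 21.6
    endloop
  endfacet
  facet normal 1.0000 0.0000 0.0000
    outer loop
      vertex 24.9 0.0 0.0
      vertex 24.9 5.0 0.0
      vertex 24.9 5.0 21.6
    endloop
  endfacet
  facet normal 1.0000 0.0000 0.0000
    outer loop
      vertex 24.9 0.0 0.0
      vertex 24.9 5.0 21.6
      vertex 24.9 0.0 21.6
    endloop
  endfacet
  facet normal 0.0000 1.0000 0.0000
    outer loop
      vertex 24.9 5.0 0.0
      vertex 6.9 5.0 0.0
      vertex 6.9 5.0 21.6
    endloop
  endfacet
  facet normal 0.0000 1.0000 0.0000
    outer loop
      vertex 24.9 5.0 0.0
      vertex 6.9 5.0 21.6
      vertex 24.9 5.0 21.6
    endloop
  endfacet
  facet normal 1.0000 0.0000 0.0000
    outer loop
      vertex 6.9 5.0 0.0
      vertex 6.9 13.0 0.0
      vertex 6.9 13.0 21.6
    endloop
  endfacet
  facet normal 1.0000 0.0000 0.0000
    outer loop
      vertex 6.9 5.0 0.0
      vertex 6.9 13.0 21.6
      vertex 6.9 5.0 21.6
    endloop
  endfacet
  facet normal 0.0000 1.0000 0.0000
    outer loop
      vertex 6.9 13.0 0.0
      vertex 0.0 13.0 0.0
      vertex 0.0 13.0 21.6
    endloop
  endfacet
  facet normal 0.0000 1.0000 0.0000
    outer loop
      vertex 6.9 13.0 0.0
      vertex 0.0 13.0 21.6
      vertex 6.9 13.0 21.6
    endloop
  endfacet
  facet normal -1.0000 0.0000 0.0000
    outer loop
      vertex 0.0 13.0 0.0
      vertex 0.0 0.0 0.0
      vertex 0.0 0.0 21.6
    endloop
  endfacet
  facet normal -1.0000 0.0000 0.0000
    outer loop
      vertex 0.0 13.0 0.0
      vertex 0.0 0.0 21.6
      vertex 0.0 13.0 21.6
    endloop
  endfacet
endsolid part

The G0 Z moves step by Δz≈4.3 mm. Every layer's G1 loop is the same polygon, so the solid is a straight extrusion of it from z=0 to z≈21.6. Closing with flat bottom and top caps and triangulating gives 20 facets — an L-shaped prism: outer 24.9 × 13 mm, arm thicknesses ≈ 5 mm (horizontal) and 6.9 mm (vertical), extruded 21.6 mm in z.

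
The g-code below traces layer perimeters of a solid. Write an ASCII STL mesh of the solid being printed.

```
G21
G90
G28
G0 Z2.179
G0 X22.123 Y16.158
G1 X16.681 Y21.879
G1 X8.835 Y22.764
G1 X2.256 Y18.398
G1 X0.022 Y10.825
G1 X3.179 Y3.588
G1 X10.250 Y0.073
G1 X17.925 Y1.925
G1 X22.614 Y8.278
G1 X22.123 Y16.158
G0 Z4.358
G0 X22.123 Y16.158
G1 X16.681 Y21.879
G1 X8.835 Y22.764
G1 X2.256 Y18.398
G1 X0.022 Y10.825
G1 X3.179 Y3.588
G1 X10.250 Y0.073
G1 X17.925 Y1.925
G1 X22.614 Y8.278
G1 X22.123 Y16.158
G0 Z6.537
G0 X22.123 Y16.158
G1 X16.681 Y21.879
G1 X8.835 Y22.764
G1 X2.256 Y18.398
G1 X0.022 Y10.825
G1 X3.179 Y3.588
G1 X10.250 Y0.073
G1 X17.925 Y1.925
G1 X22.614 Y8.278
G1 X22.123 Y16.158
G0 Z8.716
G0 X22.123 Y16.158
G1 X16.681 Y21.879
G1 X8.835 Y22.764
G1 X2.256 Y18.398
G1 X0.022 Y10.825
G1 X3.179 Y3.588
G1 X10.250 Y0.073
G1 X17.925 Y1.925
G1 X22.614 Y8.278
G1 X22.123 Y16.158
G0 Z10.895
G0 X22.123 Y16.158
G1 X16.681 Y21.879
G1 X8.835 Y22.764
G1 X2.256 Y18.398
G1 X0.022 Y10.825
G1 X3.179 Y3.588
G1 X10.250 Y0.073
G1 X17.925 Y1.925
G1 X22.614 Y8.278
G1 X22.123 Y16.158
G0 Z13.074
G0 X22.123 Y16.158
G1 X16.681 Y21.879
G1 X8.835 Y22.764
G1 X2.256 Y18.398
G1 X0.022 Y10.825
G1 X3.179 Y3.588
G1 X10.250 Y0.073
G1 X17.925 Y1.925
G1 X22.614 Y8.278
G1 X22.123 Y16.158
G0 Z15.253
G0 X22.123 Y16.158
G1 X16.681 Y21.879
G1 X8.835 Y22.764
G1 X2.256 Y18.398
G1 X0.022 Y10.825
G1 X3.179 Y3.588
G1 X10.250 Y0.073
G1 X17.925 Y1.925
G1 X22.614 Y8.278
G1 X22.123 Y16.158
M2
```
solid part
  facet normal 0.0000 0.0000 -1.0000
    outer loop
      vertex 8.835 22.764 0.000
      vertex 16.681 21.879 0.000
      vertex 22.123 16.158 0.000
    endloop
  endfacet
  facet normal 0.0000 0.0000 -1.0000
    outer loop
      vertex 2.256 18.398 0.000
      vertex 8.835 22.764 0.000
      vertex 22.123 16.158 0.000
    endloop
  endfacet
  facet normal 0.0000 0.0000 -1.0000
    outer loop
      vertex 0.022 10.825 0.000
      vertex 2.256 18.398 0.000
      vertex 22.123 16.158 0.000
    endloop
  endfacet
  facet normal 0.0000 0.0000 -1.0000
    outer loop
      vertex 3.179 3.588 0.000
      vertex 0.022 10.825 0.000
      vertex 22.123 16.158 0.000
    endloop
  endfacet
  facet normal 0.0000 0.0000 -1.0000
    outer loop
      vertex 10.250 0.073 0.000
      vertex 3.179 3.588 0.000
      vertex 22.123 16.158 0.000
    endloop
  endfacet
  facet normal 0.0000 0.0000 -1.0000
    outer loop
      vertex 17.925 1.925 0.000
      vertex 10.250 0.073 0.000
      vertex 22.123 16.158 0.000
    endloop
  endfacet
  facet normal 0.0000 0.0000 -1.0000
    outer loop
      vertex 22.614 8.278 0.000
      vertex 17.925 1.925 0.000
      vertex 22.123 16.158 0.000
    endloop
  endfacet
  facet normal 0.0000 0.0000 1.0000
    outer loop
      vertex 22.123 16.158 15.253
      vertex 16.681 21.879 15.253
      vertex 8.835 22.764 15.253
    endloop
  endfacet
  facet normal 0.0000 0.0000 1.0000
    outer loop
      vertex 22.123 16.158 15.253
      vertex 8.835 22.764 15.253
      vertex 2.256 18.398 15.253
    endloop
  endfacet
  facet normal 0.0000 0.0000 1.0000
    outer loop
      vertex 22.123 16.158 15.253
      vertex 2.256 18.398 15.253
      vertex 0.022 10.825 15.253
    endloop
  endfacet
  facet normal 0.0000 0.0000 1.0000
    outer loop
      vertex 22.123 16.158 15.253
      vertex 0.022 10.825 15.253
      vertex 3.179 3.588 15.253
    endloop
  endfacet
  facet normal 0.0000 0.0000 1.0000
    outer loop
      vertex 22.123 16.158 15.253
      vertex 3.179 3.588 15.253
      vertex 10.250 0.073 15.253
    endloop
  endfacet
  facet normal 0.0000 0.0000 1.0000
    outer loop
      vertex 22.123 16.158 15.253
      vertex 10.250 0.073 15.253
      vertex 17.925 1.925 15.253
    endloop
  endfacet
  facet normal 0.0000 0.0000 1.0000
    outer loop
      vertex 22.123 16.158 15.253
      vertex 17.925 1.925 15.253
      vertex 22.614 8.278 15.253
    endloop
  endfacet
  facet normal 0.7246 0.6892 0.0000
    outer loop
      vertex 22.123 16.158 0.000
      vertex 16.681 21.879 0.000
      vertex 16.681 21.879 15.253
    endloop
  endfacet
  facet normal 0.7246 0.6892 0.0000
    outer loop
      vertex 22.123 16.158 0.000
      vertex 16.681 21.879 15.253
      vertex 22.123 16.158 15.253
    endloop
  endfacet
  facet normal 0.1121 0.9937 0.0000
    outer loop
      vertex 16.681 21.879 0.000
      vertex 8.835 22.764 0.000
      vertex 8.835 22.764 15.253
    endloop
  endfacet
  facet normal 0.1121 0.9937 0.0000
    outer loop
      vertex 16.681 21.879 0.000
      vertex 8.835 22.764 15.253
      vertex 16.681 21.879 15.253
    endloop
  endfacet
  facet normal -0.5529 0.8332 0.0000
    outer loop
      vertex 8.835 22.764 0.000
      vertex 2.256 18.398 0.000
      vertex 2.256 18.398 15.253
    endloop
  endfacet
  facet normal -0.5529 0.8332 0.0000
    outer loop
      vertex 8.835 22.764 0.000
      vertex 2.256 18.398 15.253
      vertex 8.835 22.764 15.253
    endloop
  endfacet
  facet normal -0.9591 0.2829 0.0000
    outer loop
      vertex 2.256 18.398 0.000
      vertex 0.022 10.825 0.000
      vertex 0.022 10.825 15.253
    endloop
  endfacet
  facet normal -0.9591 0.2829 0.0000
    outer loop
      vertex 2.256 18.398 0.000
      vertex 0.022 10.825 15.253
      vertex 2.256 18.398 15.253
    endloop
  endfacet
  facet normal -0.9166 -0.3998 0.0000
    outer loop
      vertex 0.022 10.825 0.000
      vertex 3.179 3.588 0.000
      vertex 3.179 3.588 15.253
    endloop
  endfacet
  facet normal -0.9166 -0.3998 0.0000
    outer loop
      vertex 0.022 10.825 0.000
      vertex 3.179 3.588 15.253
      vertex 0.022 10.825 15.253
    endloop
  endfacet
  facet normal -0.4451 -0.8955 0.0000
    outer loop
      vertex 3.179 3.588 0.000
      vertex 10.250 0.073 0.000
      vertex 10.250 0.073 15.253
    endloop
  endfacet
  facet normal -0.4451 -0.8955 0.0000
    outer loop
      vertex 3.179 3.588 0.000
      vertex 10.250 0.073 15.253
      vertex 3.179 3.588 15.253
    endloop
  endfacet
  facet normal 0.2346 -0.9721 0.0000
    outer loop
      vertex 10.250 0.073 0.000
      vertex 17.925 1.925 0.000
      vertex 17.925 1.925 15.253
    endloop
  endfacet
  facet normal 0.2346 -0.9721 0.0000
    outer loop
      vertex 10.250 0.073 0.000
      vertex 17.925 1.925 15.253
      vertex 10.250 0.073 15.253
    endloop
  endfacet
  facet normal 0.8046 -0.5938 0.0000
    outer loop
      vertex 17.925 1.925 0.000
      vertex 22.614 8.278 0.000
      vertex 22.614 8.278 15.253
    endloop
  endfacet
  facet normal 0.8046 -0.5938 0.0000
    outer loop
      vertex 17.925 1.925 0.000
      vertex 22.614 8.278 15.253
      vertex 17.925 1.925 15.253
    endloop
  endfacet
  facet normal 0.9981 0.0622 0.0000
    outer loop
      vertex 22.614 8.278 0.000
      vertex 22.123 16.158 0.000
      vertex 22.123 16.158 15.253
    endloop
  endfacet
  facet normal 0.9981 0.0622 0.0000
    outer loop
      vertex 22.614 8.278 0.000
      vertex 22.123 16.158 15.253
      vertex 22.614 8.278 15.253
    endloop
  endfacet
endsolid part

The G0 Z moves step by Δz≈2.179 mm. Every layer's G1 loop is the same polygon, so the solid is a straight extrusion of it from z=0 to z≈15.3. Closing with flat bottom and top caps and triangulating gives 32 facets — a regular 9-sided prism (a cylinder approximated with 9 flat sides), circumscribed radius ≈ 11.5 mm, height ≈ 15.3 mm.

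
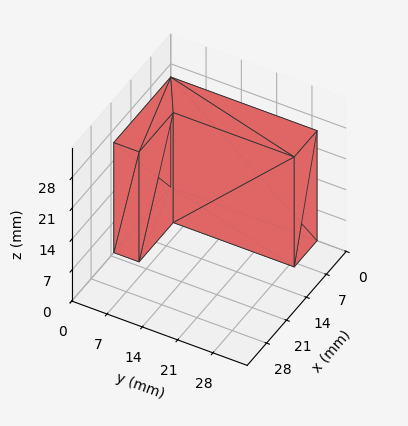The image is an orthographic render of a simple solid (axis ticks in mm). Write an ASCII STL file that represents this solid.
Reading the render: the shape is an L-shaped prism: outer 20 × 29 mm, arm thicknesses ≈ 5 mm (horizontal) and 8 mm (vertical), extruded 25 mm in z (dimensions read to the nearest mm from the axis ticks). For the STL, each face is triangulated and given an outward normal.

solid part
  facet normal 0.0000 0.0000 -1.0000
    outer loop
      vertex 20.0 5.0 0.0
      vertex 20.0 0.0 0.0
      vertex 0.0 0.0 0.0
    endloop
  endfacet
  facet normal 0.0000 0.0000 -1.0000
    outer loop
      vertex 8.0 5.0 0.0
      vertex 20.0 5.0 0.0
      vertex 0.0 0.0 0.0
    endloop
  endfacet
  facet normal 0.0000 0.0000 -1.0000
    outer loop
      vertex 8.0 29.0 0.0
      vertex 8.0 5.0 0.0
      vertex 0.0 0.0 0.0
    endloop
  endfacet
  facet normal 0.0000 0.0000 -1.0000
    outer loop
      vertex 0.0 29.0 0.0
      vertex 8.0 29.0 0.0
      vertex 0.0 0.0 0.0
    endloop
  endfacet
  facet normal 0.0000 0.0000 1.0000
    outer loop
      vertex 0.0 0.0 25.0
      vertex 20.0 0.0 25.0
      vertex 20.0 5.0 25.0
    endloop
  endfacet
  facet normal 0.0000 0.0000 1.0000
    outer loop
      vertex 0.0 0.0 25.0
      vertex 20.0 5.0 25.0
      vertex 8.0 5.0 25.0
    endloop
  endfacet
  facet normal 0.0000 0.0000 1.0000
    outer loop
      vertex 0.0 0.0 25.0
      vertex 8.0 5.0 25.0
      vertex 8.0 29.0 25.0
    endloop
  endfacet
  facet normal 0.0000 0.0000 1.0000
    outer loop
      vertex 0.0 0.0 25.0
      vertex 8.0 29.0 25.0
      vertex 0.0 29.0 25.0
    endloop
  endfacet
  facet normal 0.0000 -1.0000 0.0000
    outer loop
      vertex 0.0 0.0 0.0
      vertex 20.0 0.0 0.0
      vertex 20.0 0.0 25.0
    endloop
  endfacet
  facet normal 0.0000 -1.0000 0.0000
    outer loop
      vertex 0.0 0.0 0.0
      vertex 20.0 0.0 25.0
      vertex 0.0 0.0 25.0
    endloop
  endfacet
  facet normal 1.0000 0.0000 0.0000
    outer loop
      vertex 20.0 0.0 0.0
      vertex 20.0 5.0 0.0
      vertex 20.0 5.0 25.0
    endloop
  endfacet
  facet normal 1.0000 0.0000 0.0000
    outer loop
      vertex 20.0 0.0 0.0
      vertex 20.0 5.0 25.0
      vertex 20.0 0.0 25.0
    endloop
  endfacet
  facet normal 0.0000 1.0000 0.0000
    outer loop
      vertex 20.0 5.0 0.0
      vertex 8.0 5.0 0.0
      vertex 8.0 5.0 25.0
    endloop
  endfacet
  facet normal 0.0000 1.0000 0.0000
    outer loop
      vertex 20.0 5.0 0.0
      vertex 8.0 5.0 25.0
      vertex 20.0 5.0 25.0
    endloop
  endfacet
  facet normal 1.0000 0.0000 0.0000
    outer loop
      vertex 8.0 5.0 0.0
      vertex 8.0 29.0 0.0
      vertex 8.0 29.0 25.0
    endloop
  endfacet
  facet normal 1.0000 0.0000 0.0000
    outer loop
      vertex 8.0 5.0 0.0
      vertex 8.0 29.0 25.0
      vertex 8.0 5.0 25.0
    endloop
  endfacet
  facet normal 0.0000 1.0000 0.0000
    outer loop
      vertex 8.0 29.0 0.0
      vertex 0.0 29.0 0.0
      vertex 0.0 29.0 25.0
    endloop
  endfacet
  facet normal 0.0000 1.0000 0.0000
    outer loop
      vertex 8.0 29.0 0.0
      vertex 0.0 29.0 25.0
      vertex 8.0 29.0 25.0
    endloop
  endfacet
  facet normal -1.0000 0.0000 0.0000
    outer loop
      vertex 0.0 29.0 0.0
      vertex 0.0 0.0 0.0
      vertex 0.0 0.0 25.0
    endloop
  endfacet
  facet normal -1.0000 0.0000 0.0000
    outer loop
      vertex 0.0 29.0 0.0
      vertex 0.0 0.0 25.0
      vertex 0.0 29.0 25.0
    endloop
  endfacet
endsolid part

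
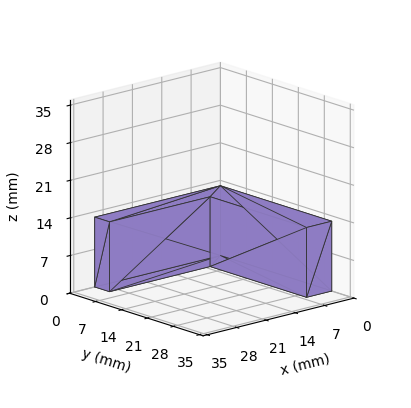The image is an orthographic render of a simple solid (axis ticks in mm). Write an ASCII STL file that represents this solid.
Reading the render: the shape is an L-shaped prism: outer 30 × 30 mm, arm thicknesses ≈ 4 mm (horizontal) and 6 mm (vertical), extruded 13 mm in z (dimensions read to the nearest mm from the axis ticks). For the STL, each face is triangulated and given an outward normal.

solid part
  facet normal 0.0000 0.0000 -1.0000
    outer loop
      vertex 30.0 4.0 0.0
      vertex 30.0 0.0 0.0
      vertex 0.0 0.0 0.0
    endloop
  endfacet
  facet normal 0.0000 0.0000 -1.0000
    outer loop
      vertex 6.0 4.0 0.0
      vertex 30.0 4.0 0.0
      vertex 0.0 0.0 0.0
    endloop
  endfacet
  facet normal 0.0000 0.0000 -1.0000
    outer loop
      vertex 6.0 30.0 0.0
      vertex 6.0 4.0 0.0
      vertex 0.0 0.0 0.0
    endloop
  endfacet
  facet normal 0.0000 0.0000 -1.0000
    outer loop
      vertex 0.0 30.0 0.0
      vertex 6.0 30.0 0.0
      vertex 0.0 0.0 0.0
    endloop
  endfacet
  facet normal 0.0000 0.0000 1.0000
    outer loop
      vertex 0.0 0.0 13.0
      vertex 30.0 0.0 13.0
      vertex 30.0 4.0 13.0
    endloop
  endfacet
  facet normal 0.0000 0.0000 1.0000
    outer loop
      vertex 0.0 0.0 13.0
      vertex 30.0 4.0 13.0
      vertex 6.0 4.0 13.0
    endloop
  endfacet
  facet normal 0.0000 0.0000 1.0000
    outer loop
      vertex 0.0 0.0 13.0
      vertex 6.0 4.0 13.0
      vertex 6.0 30.0 13.0
    endloop
  endfacet
  facet normal 0.0000 0.0000 1.0000
    outer loop
      vertex 0.0 0.0 13.0
      vertex 6.0 30.0 13.0
      vertex 0.0 30.0 13.0
    endloop
  endfacet
  facet normal 0.0000 -1.0000 0.0000
    outer loop
      vertex 0.0 0.0 0.0
      vertex 30.0 0.0 0.0
      vertex 30.0 0.0 13.0
    endloop
  endfacet
  facet normal 0.0000 -1.0000 0.0000
    outer loop
      vertex 0.0 0.0 0.0
      vertex 30.0 0.0 13.0
      vertex 0.0 0.0 13.0
    endloop
  endfacet
  facet normal 1.0000 0.0000 0.0000
    outer loop
      vertex 30.0 0.0 0.0
      vertex 30.0 4.0 0.0
      vertex 30.0 4.0 13.0
    endloop
  endfacet
  facet normal 1.0000 0.0000 0.0000
    outer loop
      vertex 30.0 0.0 0.0
      vertex 30.0 4.0 13.0
      vertex 30.0 0.0 13.0
    endloop
  endfacet
  facet normal 0.0000 1.0000 0.0000
    outer loop
      vertex 30.0 4.0 0.0
      vertex 6.0 4.0 0.0
      vertex 6.0 4.0 13.0
    endloop
  endfacet
  facet normal 0.0000 1.0000 0.0000
    outer loop
      vertex 30.0 4.0 0.0
      vertex 6.0 4.0 13.0
      vertex 30.0 4.0 13.0
    endloop
  endfacet
  facet normal 1.0000 0.0000 0.0000
    outer loop
      vertex 6.0 4.0 0.0
      vertex 6.0 30.0 0.0
      vertex 6.0 30.0 13.0
    endloop
  endfacet
  facet normal 1.0000 0.0000 0.0000
    outer loop
      vertex 6.0 4.0 0.0
      vertex 6.0 30.0 13.0
      vertex 6.0 4.0 13.0
    endloop
  endfacet
  facet normal 0.0000 1.0000 0.0000
    outer loop
      vertex 6.0 30.0 0.0
      vertex 0.0 30.0 0.0
      vertex 0.0 30.0 13.0
    endloop
  endfacet
  facet normal 0.0000 1.0000 0.0000
    outer loop
      vertex 6.0 30.0 0.0
      vertex 0.0 30.0 13.0
      vertex 6.0 30.0 13.0
    endloop
  endfacet
  facet normal -1.0000 0.0000 0.0000
    outer loop
      vertex 0.0 30.0 0.0
      vertex 0.0 0.0 0.0
      vertex 0.0 0.0 13.0
    endloop
  endfacet
  facet normal -1.0000 0.0000 0.0000
    outer loop
      vertex 0.0 30.0 0.0
      vertex 0.0 0.0 13.0
      vertex 0.0 30.0 13.0
    endloop
  endfacet
endsolid part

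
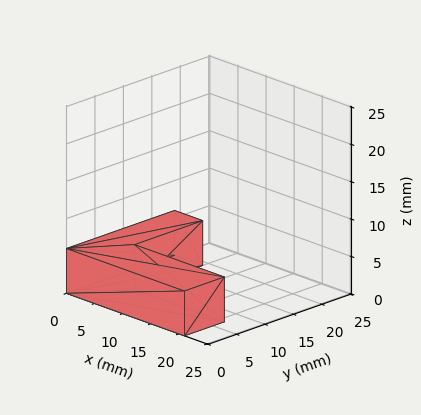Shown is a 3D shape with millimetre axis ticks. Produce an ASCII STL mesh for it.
Reading the render: the shape is an L-shaped prism: outer 21 × 19 mm, arm thicknesses ≈ 7 mm (horizontal) and 5 mm (vertical), extruded 6 mm in z (dimensions read to the nearest mm from the axis ticks). For the STL, each face is triangulated and given an outward normal.

solid part
  facet normal 0.0000 0.0000 -1.0000
    outer loop
      vertex 21.0 7.0 0.0
      vertex 21.0 0.0 0.0
      vertex 0.0 0.0 0.0
    endloop
  endfacet
  facet normal 0.0000 0.0000 -1.0000
    outer loop
      vertex 5.0 7.0 0.0
      vertex 21.0 7.0 0.0
      vertex 0.0 0.0 0.0
    endloop
  endfacet
  facet normal 0.0000 0.0000 -1.0000
    outer loop
      vertex 5.0 19.0 0.0
      vertex 5.0 7.0 0.0
      vertex 0.0 0.0 0.0
    endloop
  endfacet
  facet normal 0.0000 0.0000 -1.0000
    outer loop
      vertex 0.0 19.0 0.0
      vertex 5.0 19.0 0.0
      vertex 0.0 0.0 0.0
    endloop
  endfacet
  facet normal 0.0000 0.0000 1.0000
    outer loop
      vertex 0.0 0.0 6.0
      vertex 21.0 0.0 6.0
      vertex 21.0 7.0 6.0
    endloop
  endfacet
  facet normal 0.0000 0.0000 1.0000
    outer loop
      vertex 0.0 0.0 6.0
      vertex 21.0 7.0 6.0
      vertex 5.0 7.0 6.0
    endloop
  endfacet
  facet normal 0.0000 0.0000 1.0000
    outer loop
      vertex 0.0 0.0 6.0
      vertex 5.0 7.0 6.0
      vertex 5.0 19.0 6.0
    endloop
  endfacet
  facet normal 0.0000 0.0000 1.0000
    outer loop
      vertex 0.0 0.0 6.0
      vertex 5.0 19.0 6.0
      vertex 0.0 19.0 6.0
    endloop
  endfacet
  facet normal 0.0000 -1.0000 0.0000
    outer loop
      vertex 0.0 0.0 0.0
      vertex 21.0 0.0 0.0
      vertex 21.0 0.0 6.0
    endloop
  endfacet
  facet normal 0.0000 -1.0000 0.0000
    outer loop
      vertex 0.0 0.0 0.0
      vertex 21.0 0.0 6.0
      vertex 0.0 0.0 6.0
    endloop
  endfacet
  facet normal 1.0000 0.0000 0.0000
    outer loop
      vertex 21.0 0.0 0.0
      vertex 21.0 7.0 0.0
      vertex 21.0 7.0 6.0
    endloop
  endfacet
  facet normal 1.0000 0.0000 0.0000
    outer loop
      vertex 21.0 0.0 0.0
      vertex 21.0 7.0 6.0
      vertex 21.0 0.0 6.0
    endloop
  endfacet
  facet normal 0.0000 1.0000 0.0000
    outer loop
      vertex 21.0 7.0 0.0
      vertex 5.0 7.0 0.0
      vertex 5.0 7.0 6.0
    endloop
  endfacet
  facet normal 0.0000 1.0000 0.0000
    outer loop
      vertex 21.0 7.0 0.0
      vertex 5.0 7.0 6.0
      vertex 21.0 7.0 6.0
    endloop
  endfacet
  facet normal 1.0000 0.0000 0.0000
    outer loop
      vertex 5.0 7.0 0.0
      vertex 5.0 19.0 0.0
      vertex 5.0 19.0 6.0
    endloop
  endfacet
  facet normal 1.0000 0.0000 0.0000
    outer loop
      vertex 5.0 7.0 0.0
      vertex 5.0 19.0 6.0
      vertex 5.0 7.0 6.0
    endloop
  endfacet
  facet normal 0.0000 1.0000 0.0000
    outer loop
      vertex 5.0 19.0 0.0
      vertex 0.0 19.0 0.0
      vertex 0.0 19.0 6.0
    endloop
  endfacet
  facet normal 0.0000 1.0000 0.0000
    outer loop
      vertex 5.0 19.0 0.0
      vertex 0.0 19.0 6.0
      vertex 5.0 19.0 6.0
    endloop
  endfacet
  facet normal -1.0000 0.0000 0.0000
    outer loop
      vertex 0.0 19.0 0.0
      vertex 0.0 0.0 0.0
      vertex 0.0 0.0 6.0
    endloop
  endfacet
  facet normal -1.0000 0.0000 0.0000
    outer loop
      vertex 0.0 19.0 0.0
      vertex 0.0 0.0 6.0
      vertex 0.0 19.0 6.0
    endloop
  endfacet
endsolid part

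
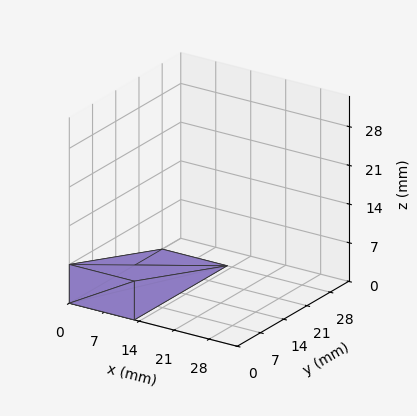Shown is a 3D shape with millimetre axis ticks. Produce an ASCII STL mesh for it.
Reading the render: the shape is a wedge (ramp): 13 × 28 mm base, rising to 7 mm along the y=0 edge and sloping linearly to z=0 at y=28 (dimensions read to the nearest mm from the axis ticks). For the STL, each face is triangulated and given an outward normal.

solid part
  facet normal 0.0000 0.0000 -1.0000
    outer loop
      vertex 13.00 28.00 0.00
      vertex 13.00 0.00 0.00
      vertex 0.00 0.00 0.00
    endloop
  endfacet
  facet normal 0.0000 0.0000 -1.0000
    outer loop
      vertex 0.00 28.00 0.00
      vertex 13.00 28.00 0.00
      vertex 0.00 0.00 0.00
    endloop
  endfacet
  facet normal 0.0000 -1.0000 0.0000
    outer loop
      vertex 0.00 0.00 0.00
      vertex 13.00 0.00 0.00
      vertex 13.00 0.00 7.00
    endloop
  endfacet
  facet normal 0.0000 -1.0000 0.0000
    outer loop
      vertex 0.00 0.00 0.00
      vertex 13.00 0.00 7.00
      vertex 0.00 0.00 7.00
    endloop
  endfacet
  facet normal 0.0000 0.2425 0.9701
    outer loop
      vertex 0.00 0.00 7.00
      vertex 13.00 0.00 7.00
      vertex 13.00 28.00 0.00
    endloop
  endfacet
  facet normal 0.0000 0.2425 0.9701
    outer loop
      vertex 0.00 0.00 7.00
      vertex 13.00 28.00 0.00
      vertex 0.00 28.00 0.00
    endloop
  endfacet
  facet normal -1.0000 0.0000 0.0000
    outer loop
      vertex 0.00 0.00 7.00
      vertex 0.00 28.00 0.00
      vertex 0.00 0.00 0.00
    endloop
  endfacet
  facet normal 1.0000 0.0000 0.0000
    outer loop
      vertex 13.00 0.00 0.00
      vertex 13.00 28.00 0.00
      vertex 13.00 0.00 7.00
    endloop
  endfacet
endsolid part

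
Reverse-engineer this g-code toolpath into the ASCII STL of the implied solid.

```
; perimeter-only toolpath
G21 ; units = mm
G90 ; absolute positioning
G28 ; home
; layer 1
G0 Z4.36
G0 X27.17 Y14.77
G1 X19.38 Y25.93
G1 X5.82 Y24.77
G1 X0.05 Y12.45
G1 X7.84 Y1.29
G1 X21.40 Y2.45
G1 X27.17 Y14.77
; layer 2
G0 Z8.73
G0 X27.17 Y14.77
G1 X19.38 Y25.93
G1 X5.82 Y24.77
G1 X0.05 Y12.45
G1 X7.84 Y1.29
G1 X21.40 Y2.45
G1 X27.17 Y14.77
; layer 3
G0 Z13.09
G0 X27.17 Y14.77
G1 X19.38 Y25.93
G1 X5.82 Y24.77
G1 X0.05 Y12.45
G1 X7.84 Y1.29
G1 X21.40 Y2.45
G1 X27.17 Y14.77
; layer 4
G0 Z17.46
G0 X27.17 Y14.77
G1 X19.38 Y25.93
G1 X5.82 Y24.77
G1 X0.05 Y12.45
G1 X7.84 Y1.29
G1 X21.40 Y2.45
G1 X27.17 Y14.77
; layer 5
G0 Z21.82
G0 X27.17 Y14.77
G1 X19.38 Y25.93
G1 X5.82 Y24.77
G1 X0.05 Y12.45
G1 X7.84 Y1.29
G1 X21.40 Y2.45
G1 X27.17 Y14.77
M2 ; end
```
solid part
  facet normal 0.0000 0.0000 -1.0000
    outer loop
      vertex 5.82 24.77 0.00
      vertex 19.38 25.93 0.00
      vertex 27.17 14.77 0.00
    endloop
  endfacet
  facet normal 0.0000 0.0000 -1.0000
    outer loop
      vertex 0.05 12.45 0.00
      vertex 5.82 24.77 0.00
      vertex 27.17 14.77 0.00
    endloop
  endfacet
  facet normal 0.0000 0.0000 -1.0000
    outer loop
      vertex 7.84 1.29 0.00
      vertex 0.05 12.45 0.00
      vertex 27.17 14.77 0.00
    endloop
  endfacet
  facet normal 0.0000 0.0000 -1.0000
    outer loop
      vertex 21.40 2.45 0.00
      vertex 7.84 1.29 0.00
      vertex 27.17 14.77 0.00
    endloop
  endfacet
  facet normal 0.0000 0.0000 1.0000
    outer loop
      vertex 27.17 14.77 21.82
      vertex 19.38 25.93 21.82
      vertex 5.82 24.77 21.82
    endloop
  endfacet
  facet normal 0.0000 0.0000 1.0000
    outer loop
      vertex 27.17 14.77 21.82
      vertex 5.82 24.77 21.82
      vertex 0.05 12.45 21.82
    endloop
  endfacet
  facet normal 0.0000 0.0000 1.0000
    outer loop
      vertex 27.17 14.77 21.82
      vertex 0.05 12.45 21.82
      vertex 7.84 1.29 21.82
    endloop
  endfacet
  facet normal 0.0000 0.0000 1.0000
    outer loop
      vertex 27.17 14.77 21.82
      vertex 7.84 1.29 21.82
      vertex 21.40 2.45 21.82
    endloop
  endfacet
  facet normal 0.8200 0.5724 0.0000
    outer loop
      vertex 27.17 14.77 0.00
      vertex 19.38 25.93 0.00
      vertex 19.38 25.93 21.82
    endloop
  endfacet
  facet normal 0.8200 0.5724 0.0000
    outer loop
      vertex 27.17 14.77 0.00
      vertex 19.38 25.93 21.82
      vertex 27.17 14.77 21.82
    endloop
  endfacet
  facet normal -0.0852 0.9964 0.0000
    outer loop
      vertex 19.38 25.93 0.00
      vertex 5.82 24.77 0.00
      vertex 5.82 24.77 21.82
    endloop
  endfacet
  facet normal -0.0852 0.9964 0.0000
    outer loop
      vertex 19.38 25.93 0.00
      vertex 5.82 24.77 21.82
      vertex 19.38 25.93 21.82
    endloop
  endfacet
  facet normal -0.9056 0.4241 0.0000
    outer loop
      vertex 5.82 24.77 0.00
      vertex 0.05 12.45 0.00
      vertex 0.05 12.45 21.82
    endloop
  endfacet
  facet normal -0.9056 0.4241 0.0000
    outer loop
      vertex 5.82 24.77 0.00
      vertex 0.05 12.45 21.82
      vertex 5.82 24.77 21.82
    endloop
  endfacet
  facet normal -0.8200 -0.5724 0.0000
    outer loop
      vertex 0.05 12.45 0.00
      vertex 7.84 1.29 0.00
      vertex 7.84 1.29 21.82
    endloop
  endfacet
  facet normal -0.8200 -0.5724 0.0000
    outer loop
      vertex 0.05 12.45 0.00
      vertex 7.84 1.29 21.82
      vertex 0.05 12.45 21.82
    endloop
  endfacet
  facet normal 0.0852 -0.9964 0.0000
    outer loop
      vertex 7.84 1.29 0.00
      vertex 21.40 2.45 0.00
      vertex 21.40 2.45 21.82
    endloop
  endfacet
  facet normal 0.0852 -0.9964 0.0000
    outer loop
      vertex 7.84 1.29 0.00
      vertex 21.40 2.45 21.82
      vertex 7.84 1.29 21.82
    endloop
  endfacet
  facet normal 0.9056 -0.4241 0.0000
    outer loop
      vertex 21.40 2.45 0.00
      vertex 27.17 14.77 0.00
      vertex 27.17 14.77 21.82
    endloop
  endfacet
  facet normal 0.9056 -0.4241 0.0000
    outer loop
      vertex 21.40 2.45 0.00
      vertex 27.17 14.77 21.82
      vertex 21.40 2.45 21.82
    endloop
  endfacet
endsolid part

The G0 Z moves step by Δz≈4.36 mm. Every layer's G1 loop is the same polygon, so the solid is a straight extrusion of it from z=0 to z≈21.8. Closing with flat bottom and top caps and triangulating gives 20 facets — a regular 6-sided prism (a cylinder approximated with 6 flat sides), circumscribed radius ≈ 13.6 mm, height ≈ 21.8 mm.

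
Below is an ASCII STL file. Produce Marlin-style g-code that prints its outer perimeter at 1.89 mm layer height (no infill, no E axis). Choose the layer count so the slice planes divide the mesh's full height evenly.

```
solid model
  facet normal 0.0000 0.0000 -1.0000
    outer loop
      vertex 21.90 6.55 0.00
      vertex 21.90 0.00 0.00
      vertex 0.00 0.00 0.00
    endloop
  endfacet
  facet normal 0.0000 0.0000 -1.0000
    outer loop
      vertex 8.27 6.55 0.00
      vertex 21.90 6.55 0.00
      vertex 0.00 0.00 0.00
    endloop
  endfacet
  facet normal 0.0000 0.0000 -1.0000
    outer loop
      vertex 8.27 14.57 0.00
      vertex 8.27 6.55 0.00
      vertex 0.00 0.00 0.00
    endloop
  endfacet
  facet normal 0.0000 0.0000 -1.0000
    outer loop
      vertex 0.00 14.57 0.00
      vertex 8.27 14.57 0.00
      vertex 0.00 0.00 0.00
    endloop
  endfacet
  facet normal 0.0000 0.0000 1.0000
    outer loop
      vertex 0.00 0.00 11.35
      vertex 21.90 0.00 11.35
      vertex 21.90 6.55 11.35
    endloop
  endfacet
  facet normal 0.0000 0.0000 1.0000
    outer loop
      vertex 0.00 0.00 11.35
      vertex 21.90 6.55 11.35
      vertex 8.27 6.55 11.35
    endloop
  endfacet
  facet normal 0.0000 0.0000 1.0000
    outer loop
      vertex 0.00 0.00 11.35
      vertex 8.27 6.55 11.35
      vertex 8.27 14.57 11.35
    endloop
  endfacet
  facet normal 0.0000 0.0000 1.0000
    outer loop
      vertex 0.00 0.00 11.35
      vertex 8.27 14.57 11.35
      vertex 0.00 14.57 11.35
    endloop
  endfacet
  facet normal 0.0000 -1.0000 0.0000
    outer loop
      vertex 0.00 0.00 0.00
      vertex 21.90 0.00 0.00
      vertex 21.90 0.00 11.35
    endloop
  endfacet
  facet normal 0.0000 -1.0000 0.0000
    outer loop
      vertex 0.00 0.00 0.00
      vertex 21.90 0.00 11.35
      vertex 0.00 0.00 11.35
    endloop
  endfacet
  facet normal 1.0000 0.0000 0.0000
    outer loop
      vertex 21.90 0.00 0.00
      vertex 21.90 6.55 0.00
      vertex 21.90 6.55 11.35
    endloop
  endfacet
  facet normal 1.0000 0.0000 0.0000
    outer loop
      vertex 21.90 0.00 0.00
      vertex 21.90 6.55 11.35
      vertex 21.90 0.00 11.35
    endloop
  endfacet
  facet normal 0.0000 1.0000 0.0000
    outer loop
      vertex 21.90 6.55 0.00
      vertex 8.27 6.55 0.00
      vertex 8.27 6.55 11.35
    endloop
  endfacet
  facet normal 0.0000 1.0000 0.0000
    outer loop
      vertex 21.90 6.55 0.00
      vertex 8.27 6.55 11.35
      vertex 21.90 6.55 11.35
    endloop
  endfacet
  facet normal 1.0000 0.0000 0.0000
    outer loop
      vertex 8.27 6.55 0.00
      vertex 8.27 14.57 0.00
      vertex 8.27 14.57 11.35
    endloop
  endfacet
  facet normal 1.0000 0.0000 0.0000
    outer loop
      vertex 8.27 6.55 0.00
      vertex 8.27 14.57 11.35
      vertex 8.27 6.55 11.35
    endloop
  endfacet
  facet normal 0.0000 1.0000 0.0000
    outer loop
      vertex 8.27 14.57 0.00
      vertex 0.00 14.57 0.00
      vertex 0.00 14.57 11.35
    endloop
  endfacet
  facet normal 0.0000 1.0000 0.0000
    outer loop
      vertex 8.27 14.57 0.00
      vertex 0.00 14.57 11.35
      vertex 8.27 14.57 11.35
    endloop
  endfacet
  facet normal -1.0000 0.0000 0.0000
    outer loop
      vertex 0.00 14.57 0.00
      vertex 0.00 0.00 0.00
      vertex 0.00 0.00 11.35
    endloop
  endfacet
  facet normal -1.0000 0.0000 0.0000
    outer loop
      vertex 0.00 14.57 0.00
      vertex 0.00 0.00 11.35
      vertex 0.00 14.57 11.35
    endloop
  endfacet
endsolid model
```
; perimeter-only toolpath
G21 ; units = mm
G90 ; absolute positioning
G28 ; home
; layer 1
G0 Z1.89
G0 X0.00 Y0.00
G1 X21.90 Y0.00
G1 X21.90 Y6.55
G1 X8.27 Y6.55
G1 X8.27 Y14.57
G1 X0.00 Y14.57
G1 X0.00 Y0.00
; layer 2
G0 Z3.78
G0 X0.00 Y0.00
G1 X21.90 Y0.00
G1 X21.90 Y6.55
G1 X8.27 Y6.55
G1 X8.27 Y14.57
G1 X0.00 Y14.57
G1 X0.00 Y0.00
; layer 3
G0 Z5.67
G0 X0.00 Y0.00
G1 X21.90 Y0.00
G1 X21.90 Y6.55
G1 X8.27 Y6.55
G1 X8.27 Y14.57
G1 X0.00 Y14.57
G1 X0.00 Y0.00
; layer 4
G0 Z7.57
G0 X0.00 Y0.00
G1 X21.90 Y0.00
G1 X21.90 Y6.55
G1 X8.27 Y6.55
G1 X8.27 Y14.57
G1 X0.00 Y14.57
G1 X0.00 Y0.00
; layer 5
G0 Z9.46
G0 X0.00 Y0.00
G1 X21.90 Y0.00
G1 X21.90 Y6.55
G1 X8.27 Y6.55
G1 X8.27 Y14.57
G1 X0.00 Y14.57
G1 X0.00 Y0.00
; layer 6
G0 Z11.35
G0 X0.00 Y0.00
G1 X21.90 Y0.00
G1 X21.90 Y6.55
G1 X8.27 Y6.55
G1 X8.27 Y14.57
G1 X0.00 Y14.57
G1 X0.00 Y0.00
M2 ; end

The solid is an L-shaped prism: outer 21.9 × 14.6 mm, arm thicknesses ≈ 6.55 mm (horizontal) and 8.27 mm (vertical), extruded 11.3 mm in z. Slicing at Δz = 1.89 mm — 6 equal slices spanning the solid's height, so layer i sits at z = i·h/6 — gives 6 non-empty perimeters. Each is a 6-segment closed polygon; G0 lifts to the layer z and rapids to the start vertex, then G1 traces the edges.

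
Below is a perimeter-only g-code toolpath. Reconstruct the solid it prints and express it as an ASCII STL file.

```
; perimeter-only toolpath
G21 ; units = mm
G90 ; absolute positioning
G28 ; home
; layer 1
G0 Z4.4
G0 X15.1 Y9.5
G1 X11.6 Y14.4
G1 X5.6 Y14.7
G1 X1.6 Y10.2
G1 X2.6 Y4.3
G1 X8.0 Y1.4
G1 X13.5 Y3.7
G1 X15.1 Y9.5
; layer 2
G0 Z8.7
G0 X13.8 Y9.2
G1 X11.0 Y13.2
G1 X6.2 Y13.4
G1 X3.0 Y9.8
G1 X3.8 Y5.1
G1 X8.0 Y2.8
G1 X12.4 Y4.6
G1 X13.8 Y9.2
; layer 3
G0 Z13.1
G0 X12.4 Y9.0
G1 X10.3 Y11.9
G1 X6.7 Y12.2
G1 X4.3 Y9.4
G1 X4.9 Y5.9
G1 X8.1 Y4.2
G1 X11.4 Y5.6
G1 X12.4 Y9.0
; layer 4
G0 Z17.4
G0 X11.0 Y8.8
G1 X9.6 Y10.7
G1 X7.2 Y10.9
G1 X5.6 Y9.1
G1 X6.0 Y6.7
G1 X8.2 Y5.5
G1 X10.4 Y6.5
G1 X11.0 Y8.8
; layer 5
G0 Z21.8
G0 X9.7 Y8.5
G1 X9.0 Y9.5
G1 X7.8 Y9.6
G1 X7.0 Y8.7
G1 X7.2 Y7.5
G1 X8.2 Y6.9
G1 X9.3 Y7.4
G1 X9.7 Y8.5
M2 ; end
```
solid part
  facet normal 0.0000 0.0000 -1.0000
    outer loop
      vertex 5.1 16.0 0.0
      vertex 12.3 15.6 0.0
      vertex 16.5 9.7 0.0
    endloop
  endfacet
  facet normal 0.0000 0.0000 -1.0000
    outer loop
      vertex 0.3 10.6 0.0
      vertex 5.1 16.0 0.0
      vertex 16.5 9.7 0.0
    endloop
  endfacet
  facet normal 0.0000 0.0000 -1.0000
    outer loop
      vertex 1.5 3.5 0.0
      vertex 0.3 10.6 0.0
      vertex 16.5 9.7 0.0
    endloop
  endfacet
  facet normal 0.0000 0.0000 -1.0000
    outer loop
      vertex 7.9 0.0 0.0
      vertex 1.5 3.5 0.0
      vertex 16.5 9.7 0.0
    endloop
  endfacet
  facet normal 0.0000 0.0000 -1.0000
    outer loop
      vertex 14.5 2.8 0.0
      vertex 7.9 0.0 0.0
      vertex 16.5 9.7 0.0
    endloop
  endfacet
  facet normal 0.7830 0.5574 0.2759
    outer loop
      vertex 16.5 9.7 0.0
      vertex 12.3 15.6 0.0
      vertex 8.3 8.3 26.1
    endloop
  endfacet
  facet normal 0.0533 0.9595 0.2765
    outer loop
      vertex 12.3 15.6 0.0
      vertex 5.1 16.0 0.0
      vertex 8.3 8.3 26.1
    endloop
  endfacet
  facet normal -0.7183 0.6385 0.2764
    outer loop
      vertex 5.1 16.0 0.0
      vertex 0.3 10.6 0.0
      vertex 8.3 8.3 26.1
    endloop
  endfacet
  facet normal -0.9476 -0.1602 0.2763
    outer loop
      vertex 0.3 10.6 0.0
      vertex 1.5 3.5 0.0
      vertex 8.3 8.3 26.1
    endloop
  endfacet
  facet normal -0.4613 -0.8435 0.2753
    outer loop
      vertex 1.5 3.5 0.0
      vertex 7.9 0.0 0.0
      vertex 8.3 8.3 26.1
    endloop
  endfacet
  facet normal 0.3754 -0.8849 0.2757
    outer loop
      vertex 7.9 0.0 0.0
      vertex 14.5 2.8 0.0
      vertex 8.3 8.3 26.1
    endloop
  endfacet
  facet normal 0.9232 -0.2676 0.2757
    outer loop
      vertex 14.5 2.8 0.0
      vertex 16.5 9.7 0.0
      vertex 8.3 8.3 26.1
    endloop
  endfacet
endsolid part

The G0 Z moves step by Δz≈4.4 mm. The G1 loops shrink linearly with z, so the solid tapers from its base footprint up to z≈26.1. Closing with a flat bottom cap and the tapered top and triangulating gives 12 facets — a regular 7-sided pyramid, base circumscribed radius ≈ 8.3 mm, apex at z ≈ 26.1 mm.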